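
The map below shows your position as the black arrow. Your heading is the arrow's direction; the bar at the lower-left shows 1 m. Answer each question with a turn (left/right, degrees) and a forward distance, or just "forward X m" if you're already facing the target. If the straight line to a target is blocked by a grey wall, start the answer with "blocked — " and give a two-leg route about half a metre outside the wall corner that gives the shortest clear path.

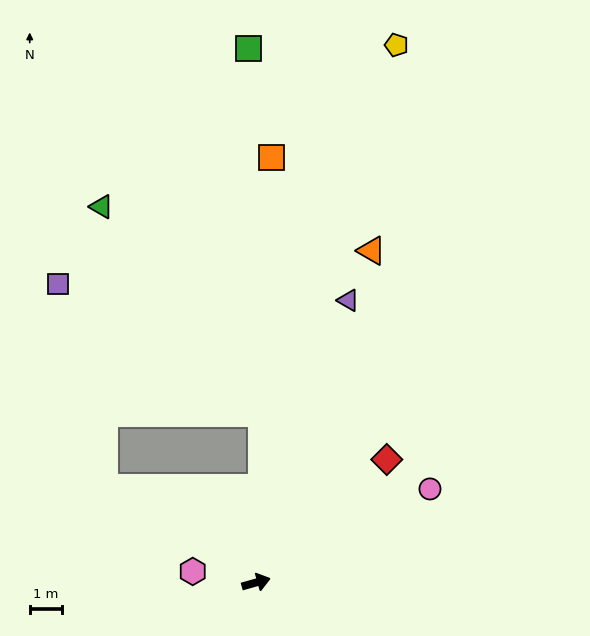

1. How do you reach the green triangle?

blocked — turn left 132°, forward 5.6 m, then turn right 57°, forward 8.8 m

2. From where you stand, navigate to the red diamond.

turn left 27°, forward 5.6 m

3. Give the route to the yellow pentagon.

turn left 60°, forward 17.3 m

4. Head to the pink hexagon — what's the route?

turn left 154°, forward 2.0 m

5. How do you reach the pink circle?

turn left 13°, forward 6.2 m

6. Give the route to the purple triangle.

turn left 56°, forward 9.3 m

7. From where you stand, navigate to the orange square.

turn left 72°, forward 13.2 m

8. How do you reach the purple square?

blocked — turn left 132°, forward 5.6 m, then turn right 45°, forward 6.5 m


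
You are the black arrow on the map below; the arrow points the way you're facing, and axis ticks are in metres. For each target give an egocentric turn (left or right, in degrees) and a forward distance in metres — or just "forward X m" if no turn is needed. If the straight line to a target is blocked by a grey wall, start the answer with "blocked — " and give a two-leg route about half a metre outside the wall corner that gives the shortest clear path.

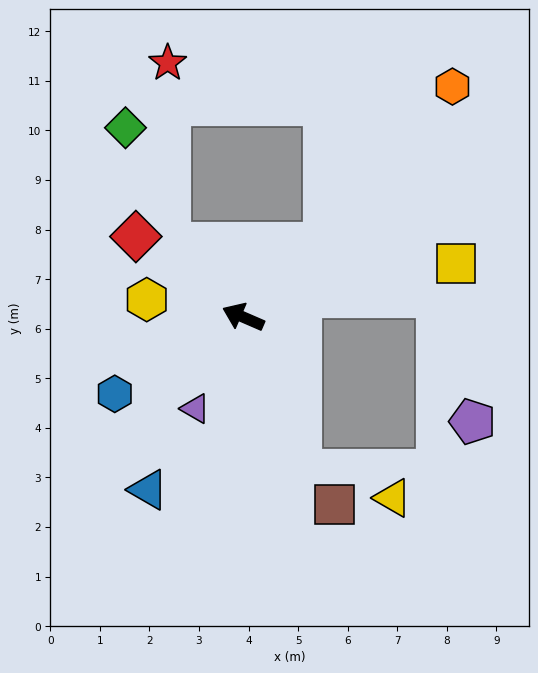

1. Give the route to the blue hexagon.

turn left 54°, forward 3.0 m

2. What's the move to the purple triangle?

turn left 86°, forward 2.1 m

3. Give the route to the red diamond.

turn right 13°, forward 2.7 m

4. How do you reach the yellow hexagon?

turn left 13°, forward 2.0 m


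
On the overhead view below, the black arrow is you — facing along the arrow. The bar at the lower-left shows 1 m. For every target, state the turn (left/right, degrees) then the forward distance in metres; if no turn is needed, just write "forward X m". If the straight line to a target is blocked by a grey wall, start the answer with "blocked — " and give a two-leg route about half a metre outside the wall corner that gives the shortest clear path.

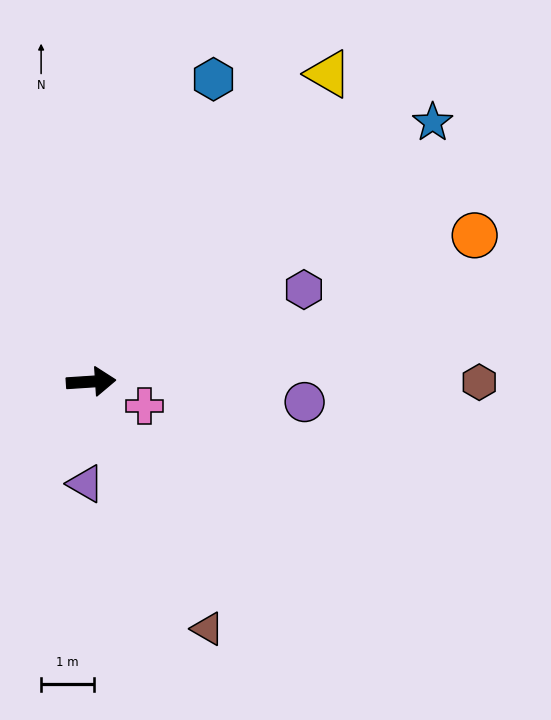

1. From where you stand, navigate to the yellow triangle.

turn left 49°, forward 7.3 m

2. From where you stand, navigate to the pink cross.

turn right 28°, forward 1.1 m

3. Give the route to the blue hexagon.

turn left 64°, forward 6.1 m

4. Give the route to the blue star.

turn left 33°, forward 8.1 m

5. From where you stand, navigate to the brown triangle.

turn right 68°, forward 5.1 m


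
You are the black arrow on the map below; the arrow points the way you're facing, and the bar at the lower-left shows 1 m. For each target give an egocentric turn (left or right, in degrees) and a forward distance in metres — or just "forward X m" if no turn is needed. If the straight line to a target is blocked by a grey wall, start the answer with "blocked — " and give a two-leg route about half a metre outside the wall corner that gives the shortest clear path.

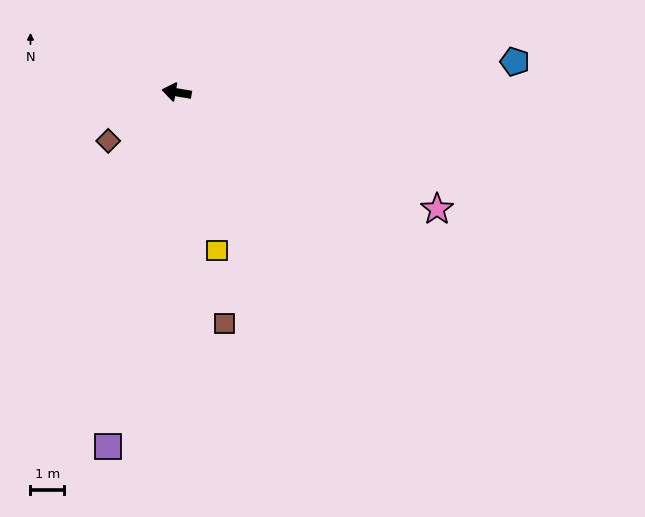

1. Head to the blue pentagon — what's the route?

turn right 165°, forward 10.2 m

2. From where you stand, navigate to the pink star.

turn left 165°, forward 8.5 m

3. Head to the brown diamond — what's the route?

turn left 45°, forward 2.5 m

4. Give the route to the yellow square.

turn left 114°, forward 4.9 m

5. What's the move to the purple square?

turn left 89°, forward 10.8 m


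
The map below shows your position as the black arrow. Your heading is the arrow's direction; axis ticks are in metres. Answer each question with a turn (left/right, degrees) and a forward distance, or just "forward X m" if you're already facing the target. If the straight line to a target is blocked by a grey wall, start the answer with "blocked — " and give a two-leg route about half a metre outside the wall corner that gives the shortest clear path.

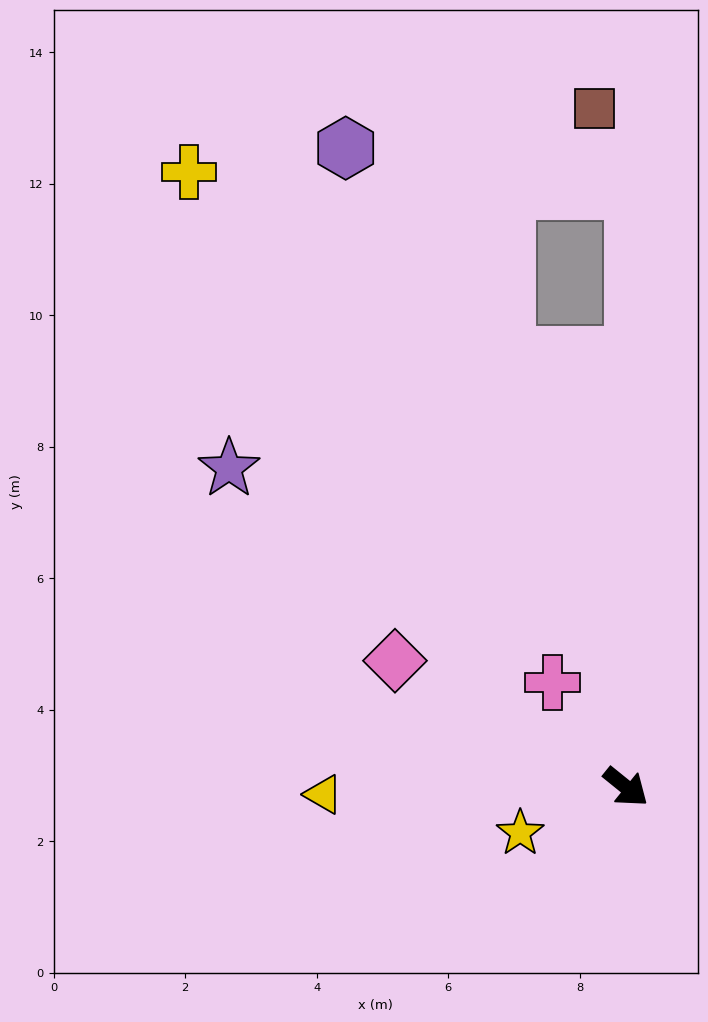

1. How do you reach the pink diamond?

turn right 170°, forward 4.0 m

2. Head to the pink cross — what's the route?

turn left 164°, forward 1.9 m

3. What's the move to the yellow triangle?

turn right 140°, forward 4.6 m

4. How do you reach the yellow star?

turn right 118°, forward 1.8 m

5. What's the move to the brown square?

blocked — turn left 128°, forward 9.1 m, then turn left 26°, forward 1.4 m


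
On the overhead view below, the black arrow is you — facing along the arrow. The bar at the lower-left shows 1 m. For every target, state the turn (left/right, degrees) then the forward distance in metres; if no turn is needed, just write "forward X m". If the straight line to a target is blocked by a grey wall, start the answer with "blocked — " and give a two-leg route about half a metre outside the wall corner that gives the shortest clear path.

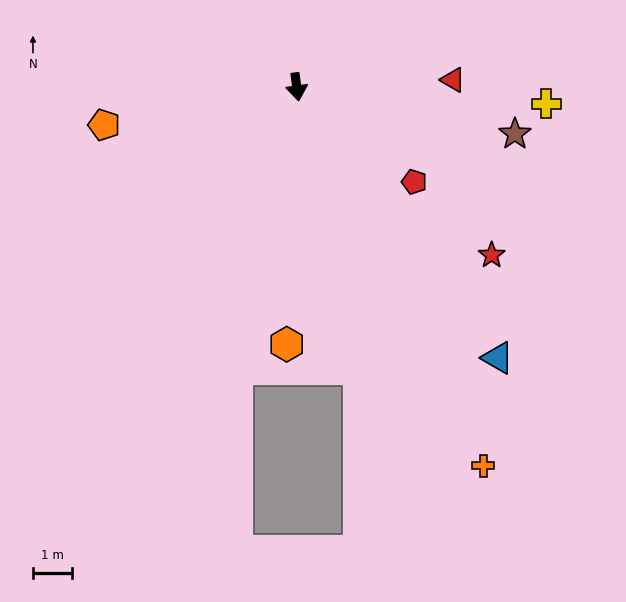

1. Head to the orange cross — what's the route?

turn left 19°, forward 10.8 m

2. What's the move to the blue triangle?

turn left 29°, forward 8.6 m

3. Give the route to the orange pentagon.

turn right 87°, forward 5.0 m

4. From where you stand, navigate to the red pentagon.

turn left 43°, forward 3.9 m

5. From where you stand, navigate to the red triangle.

turn left 85°, forward 4.0 m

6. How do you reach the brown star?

turn left 70°, forward 5.7 m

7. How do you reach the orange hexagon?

turn right 10°, forward 6.6 m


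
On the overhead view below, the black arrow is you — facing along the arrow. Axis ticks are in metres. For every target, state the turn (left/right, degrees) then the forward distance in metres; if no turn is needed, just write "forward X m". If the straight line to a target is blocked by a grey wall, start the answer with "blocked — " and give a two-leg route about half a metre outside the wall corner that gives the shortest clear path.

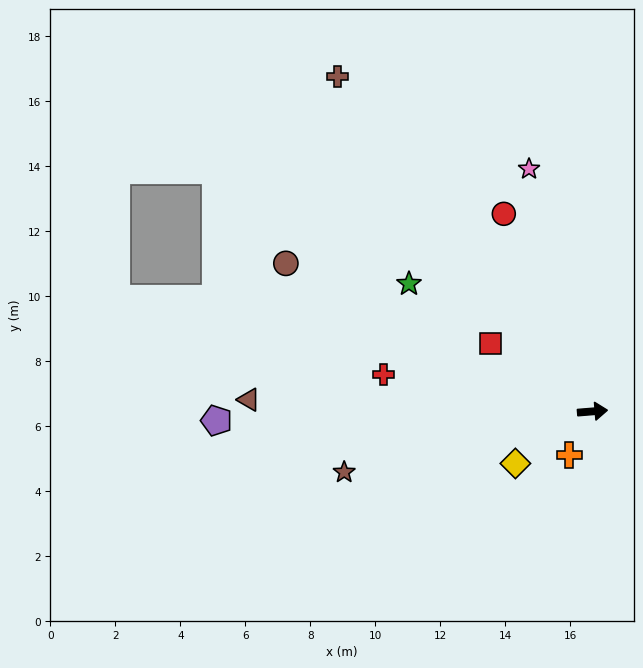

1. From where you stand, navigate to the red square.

turn left 142°, forward 3.8 m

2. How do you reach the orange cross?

turn right 123°, forward 1.5 m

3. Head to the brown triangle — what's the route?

turn left 173°, forward 10.6 m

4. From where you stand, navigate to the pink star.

turn left 100°, forward 7.7 m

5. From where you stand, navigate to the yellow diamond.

turn right 151°, forward 2.9 m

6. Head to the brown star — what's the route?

turn right 171°, forward 7.9 m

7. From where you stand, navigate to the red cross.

turn left 165°, forward 6.5 m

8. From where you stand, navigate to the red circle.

turn left 110°, forward 6.7 m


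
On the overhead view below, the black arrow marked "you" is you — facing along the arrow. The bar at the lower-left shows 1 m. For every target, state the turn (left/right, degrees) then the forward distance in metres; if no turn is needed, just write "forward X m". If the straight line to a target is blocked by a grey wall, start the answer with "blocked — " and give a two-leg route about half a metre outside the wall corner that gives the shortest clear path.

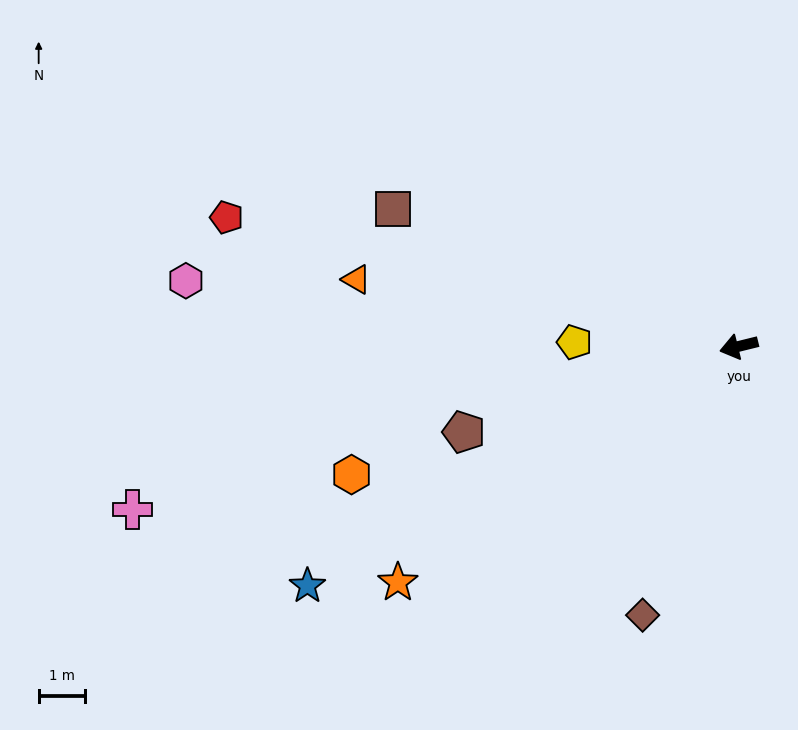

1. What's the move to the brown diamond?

turn left 56°, forward 6.2 m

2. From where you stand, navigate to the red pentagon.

turn right 28°, forward 11.4 m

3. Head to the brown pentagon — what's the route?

turn left 3°, forward 6.2 m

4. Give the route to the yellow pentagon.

turn right 15°, forward 3.5 m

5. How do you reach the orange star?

turn left 21°, forward 8.9 m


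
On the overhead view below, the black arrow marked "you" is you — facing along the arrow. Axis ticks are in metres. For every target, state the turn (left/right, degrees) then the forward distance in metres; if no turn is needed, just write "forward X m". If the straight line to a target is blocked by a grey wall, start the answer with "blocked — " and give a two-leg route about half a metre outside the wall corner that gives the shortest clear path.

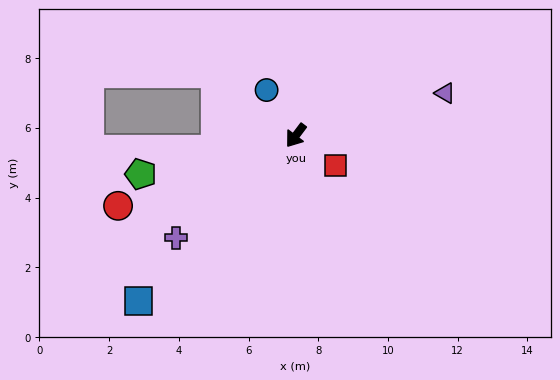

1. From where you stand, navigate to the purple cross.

turn right 13°, forward 4.5 m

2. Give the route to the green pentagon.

turn right 39°, forward 4.6 m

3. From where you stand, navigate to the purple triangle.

turn left 143°, forward 4.5 m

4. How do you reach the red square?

turn left 90°, forward 1.4 m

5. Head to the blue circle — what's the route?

turn right 110°, forward 1.6 m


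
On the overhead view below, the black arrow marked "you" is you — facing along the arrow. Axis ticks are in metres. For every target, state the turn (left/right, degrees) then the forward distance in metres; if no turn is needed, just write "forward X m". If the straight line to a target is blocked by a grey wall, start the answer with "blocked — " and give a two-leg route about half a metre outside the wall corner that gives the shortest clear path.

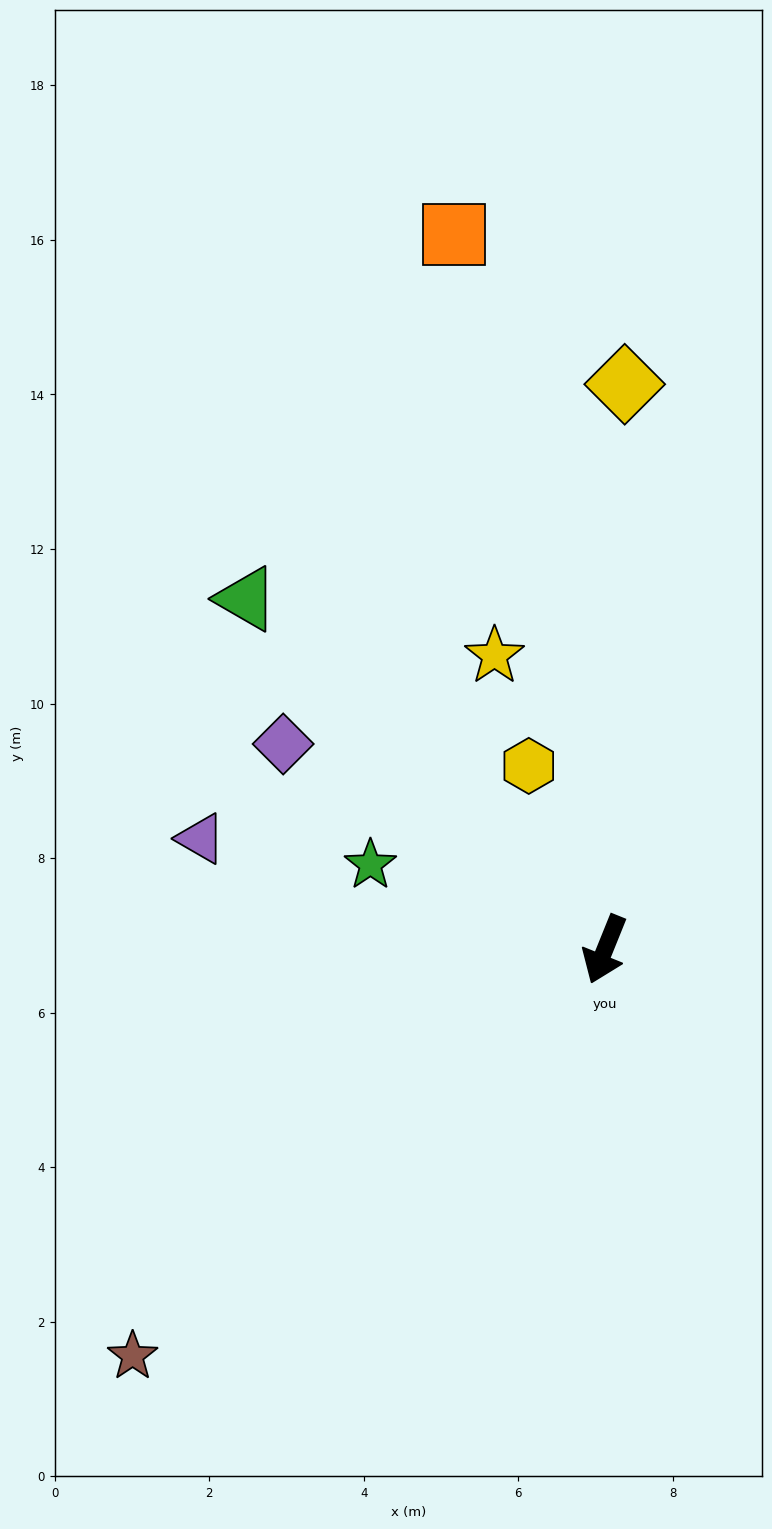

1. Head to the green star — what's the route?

turn right 88°, forward 3.2 m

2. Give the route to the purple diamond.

turn right 101°, forward 4.9 m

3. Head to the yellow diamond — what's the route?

turn right 160°, forward 7.3 m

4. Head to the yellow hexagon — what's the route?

turn right 135°, forward 2.6 m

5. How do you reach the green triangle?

turn right 112°, forward 6.5 m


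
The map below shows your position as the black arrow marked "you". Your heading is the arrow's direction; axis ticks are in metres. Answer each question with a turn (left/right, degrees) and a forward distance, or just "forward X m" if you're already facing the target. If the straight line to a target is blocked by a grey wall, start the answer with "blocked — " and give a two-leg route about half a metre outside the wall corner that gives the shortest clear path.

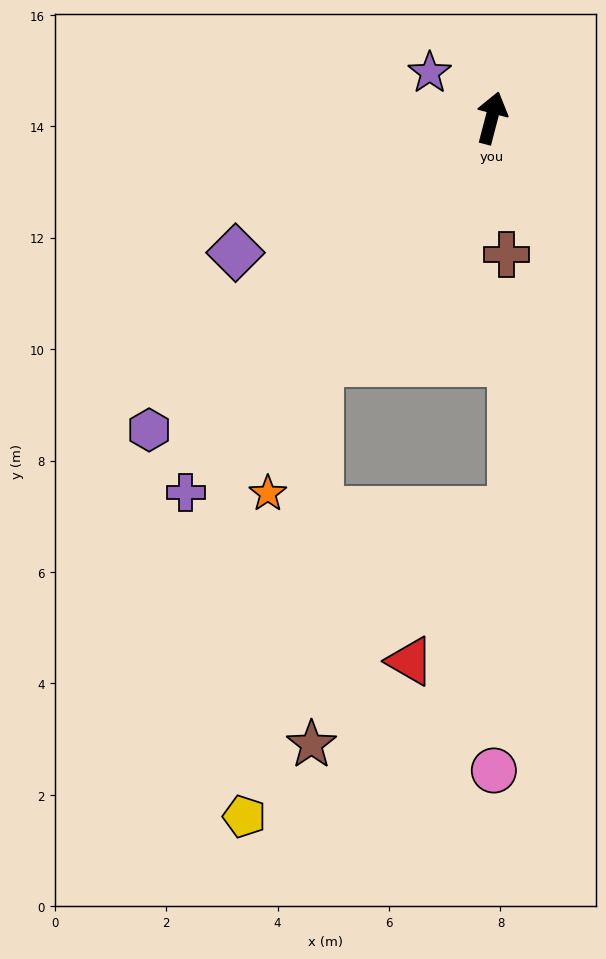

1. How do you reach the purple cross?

turn left 155°, forward 8.7 m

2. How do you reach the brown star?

blocked — turn left 160°, forward 5.4 m, then turn left 33°, forward 6.8 m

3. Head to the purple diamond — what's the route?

turn left 132°, forward 5.2 m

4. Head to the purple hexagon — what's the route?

turn left 147°, forward 8.3 m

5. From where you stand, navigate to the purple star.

turn left 68°, forward 1.4 m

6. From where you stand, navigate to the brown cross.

turn right 159°, forward 2.5 m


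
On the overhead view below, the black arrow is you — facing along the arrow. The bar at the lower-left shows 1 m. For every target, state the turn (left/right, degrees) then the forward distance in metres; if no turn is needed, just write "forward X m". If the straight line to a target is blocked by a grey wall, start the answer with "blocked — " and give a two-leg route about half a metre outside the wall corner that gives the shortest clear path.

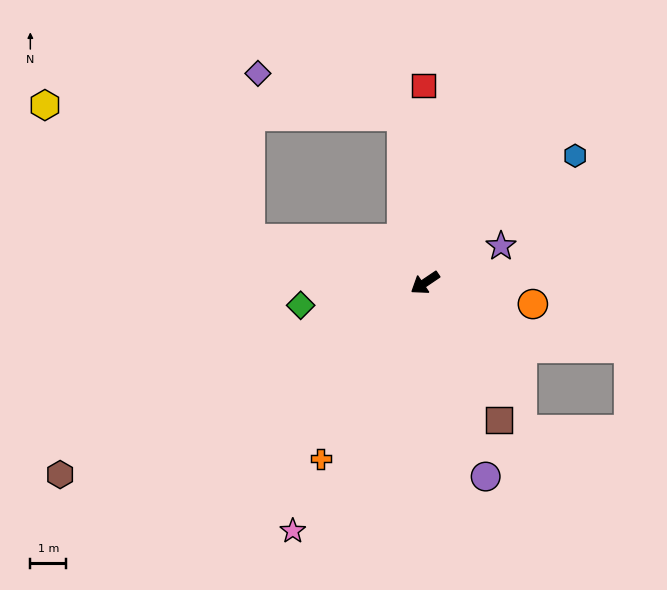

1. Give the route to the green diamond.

turn right 24°, forward 3.5 m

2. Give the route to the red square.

turn right 124°, forward 5.5 m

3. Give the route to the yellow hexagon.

blocked — turn right 48°, forward 5.1 m, then turn right 19°, forward 6.8 m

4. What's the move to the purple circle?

turn left 73°, forward 5.7 m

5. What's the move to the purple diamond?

blocked — turn right 116°, forward 4.7 m, then turn left 66°, forward 4.2 m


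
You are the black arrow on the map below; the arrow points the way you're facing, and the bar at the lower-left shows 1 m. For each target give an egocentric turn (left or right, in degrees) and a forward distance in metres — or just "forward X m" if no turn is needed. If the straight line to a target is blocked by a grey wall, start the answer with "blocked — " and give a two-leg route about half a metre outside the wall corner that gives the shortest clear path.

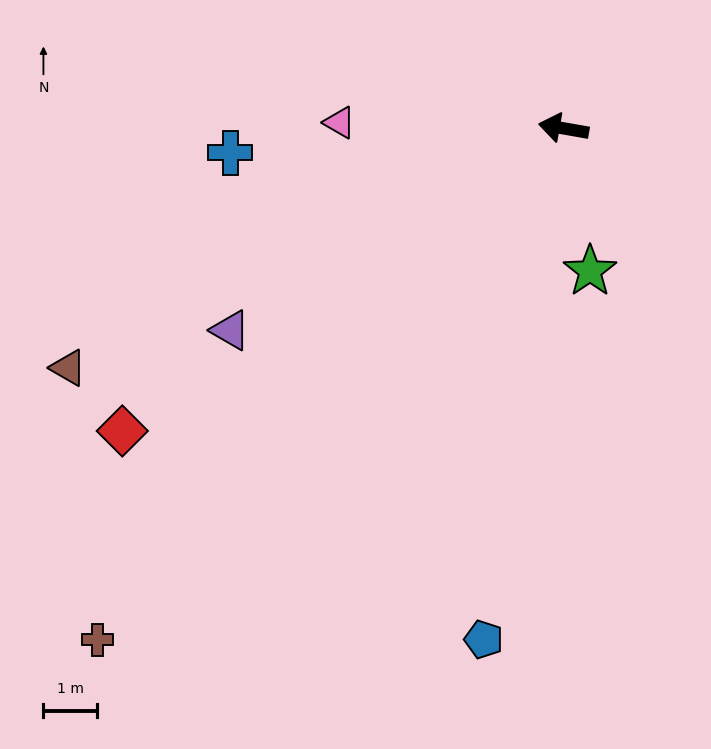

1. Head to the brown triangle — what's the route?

turn left 36°, forward 10.2 m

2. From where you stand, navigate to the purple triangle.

turn left 41°, forward 7.3 m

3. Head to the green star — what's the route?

turn left 110°, forward 2.7 m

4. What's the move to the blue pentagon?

turn left 91°, forward 9.6 m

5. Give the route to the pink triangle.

turn left 8°, forward 4.2 m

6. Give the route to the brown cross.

turn left 58°, forward 12.9 m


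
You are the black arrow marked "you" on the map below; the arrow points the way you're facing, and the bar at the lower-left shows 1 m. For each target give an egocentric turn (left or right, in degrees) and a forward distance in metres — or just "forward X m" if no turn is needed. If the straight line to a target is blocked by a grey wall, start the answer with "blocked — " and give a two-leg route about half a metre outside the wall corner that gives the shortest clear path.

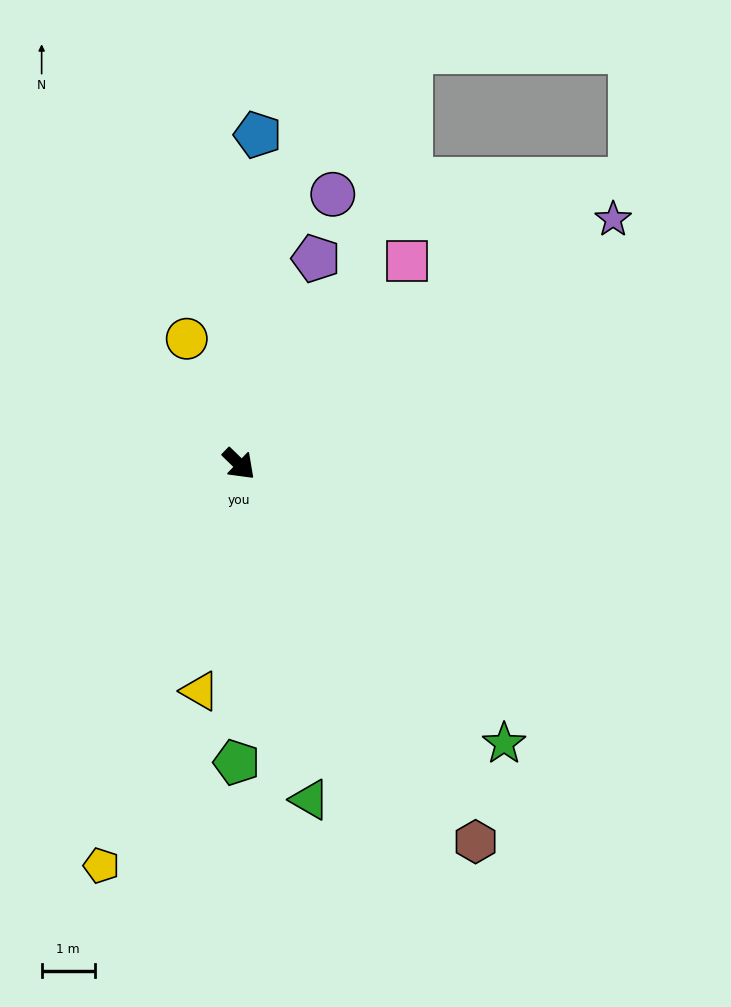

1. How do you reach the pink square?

turn left 94°, forward 5.0 m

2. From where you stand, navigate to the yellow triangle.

turn right 56°, forward 4.3 m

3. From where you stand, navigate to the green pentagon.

turn right 46°, forward 5.6 m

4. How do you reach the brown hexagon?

turn right 14°, forward 8.4 m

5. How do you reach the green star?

turn right 2°, forward 7.3 m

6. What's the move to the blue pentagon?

turn left 131°, forward 6.2 m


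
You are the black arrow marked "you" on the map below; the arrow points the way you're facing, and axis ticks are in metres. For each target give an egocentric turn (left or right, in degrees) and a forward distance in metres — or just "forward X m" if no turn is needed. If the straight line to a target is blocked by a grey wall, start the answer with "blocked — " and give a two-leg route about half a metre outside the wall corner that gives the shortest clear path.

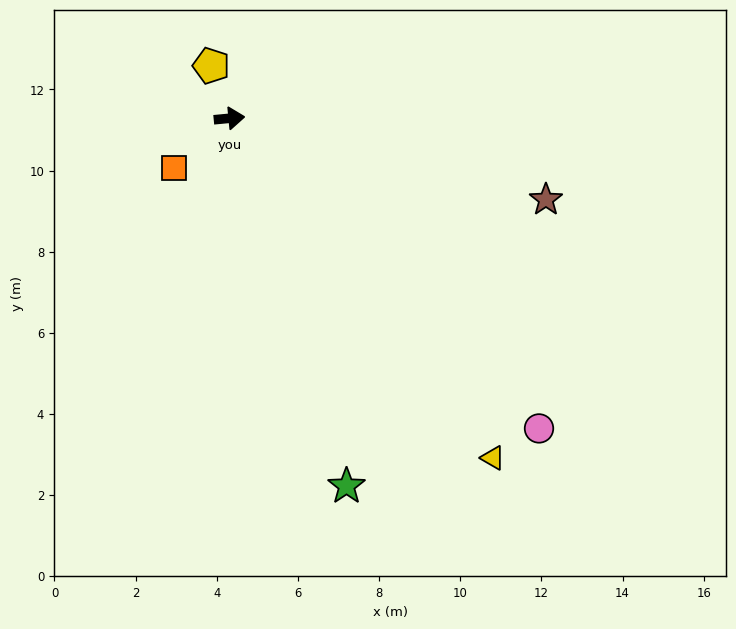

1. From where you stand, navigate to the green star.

turn right 78°, forward 9.5 m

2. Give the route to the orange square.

turn right 144°, forward 1.8 m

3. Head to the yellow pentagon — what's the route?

turn left 104°, forward 1.4 m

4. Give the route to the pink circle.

turn right 50°, forward 10.8 m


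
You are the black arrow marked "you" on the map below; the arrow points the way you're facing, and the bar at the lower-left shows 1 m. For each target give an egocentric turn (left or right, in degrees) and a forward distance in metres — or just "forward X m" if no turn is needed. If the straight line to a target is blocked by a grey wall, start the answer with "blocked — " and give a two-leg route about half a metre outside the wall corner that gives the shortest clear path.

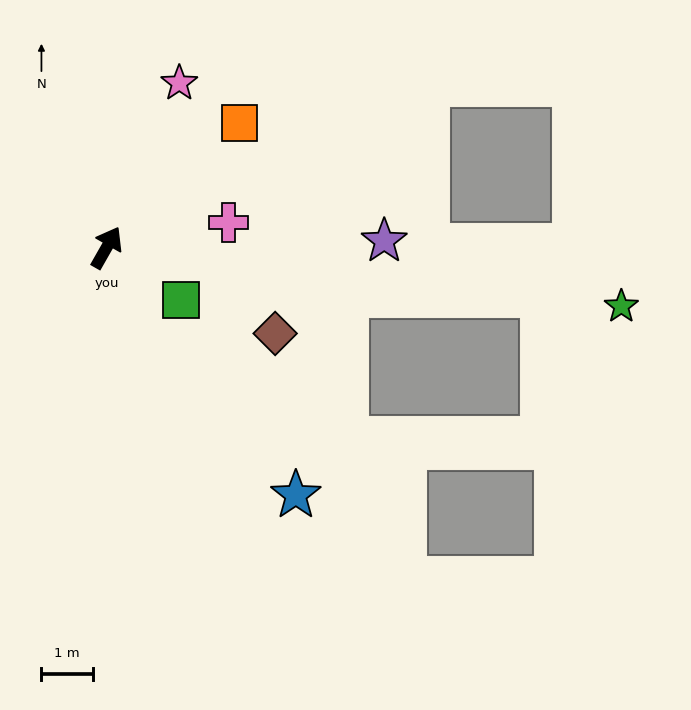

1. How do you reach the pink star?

turn left 6°, forward 3.5 m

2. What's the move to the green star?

turn right 67°, forward 10.1 m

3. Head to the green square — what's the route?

turn right 96°, forward 1.8 m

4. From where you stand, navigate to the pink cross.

turn right 49°, forward 2.4 m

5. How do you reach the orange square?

turn right 17°, forward 3.5 m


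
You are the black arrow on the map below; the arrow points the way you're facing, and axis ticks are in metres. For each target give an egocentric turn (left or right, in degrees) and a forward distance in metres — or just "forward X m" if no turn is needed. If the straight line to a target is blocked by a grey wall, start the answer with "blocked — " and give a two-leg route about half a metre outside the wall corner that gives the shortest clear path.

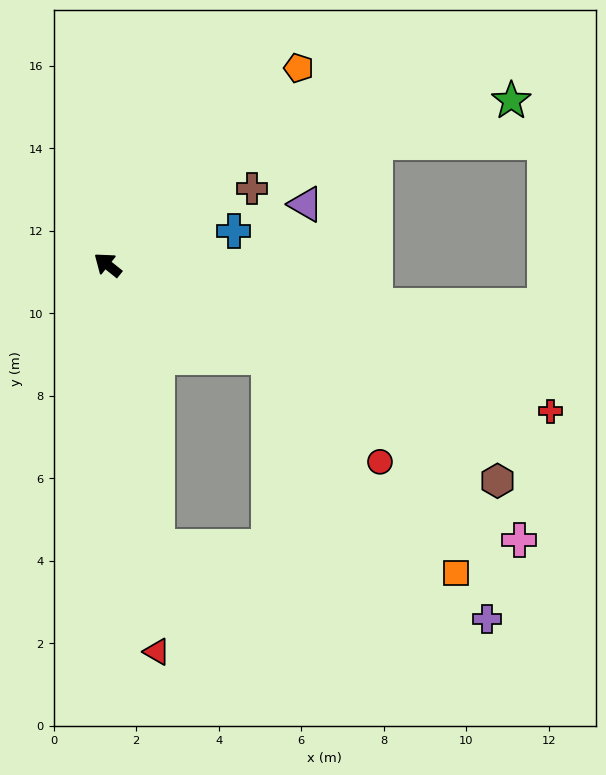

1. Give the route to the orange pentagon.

turn right 95°, forward 6.6 m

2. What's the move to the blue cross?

turn right 126°, forward 3.2 m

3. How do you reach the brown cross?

turn right 113°, forward 4.0 m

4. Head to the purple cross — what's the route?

blocked — turn left 139°, forward 6.9 m, then turn left 67°, forward 8.2 m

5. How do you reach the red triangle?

turn left 136°, forward 9.5 m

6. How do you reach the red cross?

turn right 160°, forward 11.3 m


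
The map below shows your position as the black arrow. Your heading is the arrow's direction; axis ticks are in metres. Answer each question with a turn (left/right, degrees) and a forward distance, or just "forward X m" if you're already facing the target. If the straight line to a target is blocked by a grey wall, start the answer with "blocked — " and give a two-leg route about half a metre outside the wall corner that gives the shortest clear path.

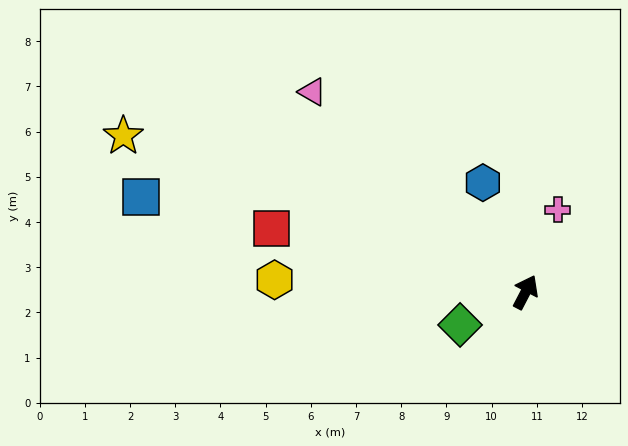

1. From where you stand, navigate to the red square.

turn left 103°, forward 5.8 m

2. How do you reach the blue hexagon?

turn left 49°, forward 2.6 m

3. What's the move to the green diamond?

turn left 144°, forward 1.6 m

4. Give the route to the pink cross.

turn left 6°, forward 2.0 m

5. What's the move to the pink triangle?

turn left 74°, forward 6.5 m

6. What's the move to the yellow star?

turn left 96°, forward 9.5 m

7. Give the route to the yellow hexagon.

turn left 115°, forward 5.6 m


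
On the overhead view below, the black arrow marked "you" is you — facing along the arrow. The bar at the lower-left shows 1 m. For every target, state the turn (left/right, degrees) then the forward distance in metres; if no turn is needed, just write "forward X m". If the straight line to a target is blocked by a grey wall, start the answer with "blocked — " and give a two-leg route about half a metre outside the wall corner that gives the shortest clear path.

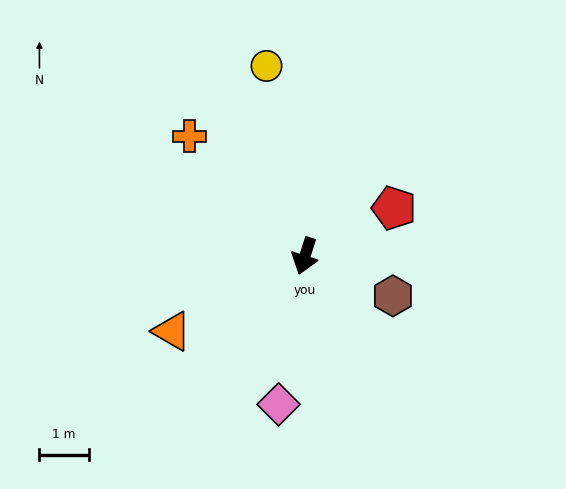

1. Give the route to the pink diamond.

turn left 8°, forward 3.0 m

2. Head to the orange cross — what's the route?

turn right 118°, forward 3.4 m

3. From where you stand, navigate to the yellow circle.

turn right 151°, forward 3.9 m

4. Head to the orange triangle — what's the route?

turn right 43°, forward 3.1 m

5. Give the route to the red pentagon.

turn left 136°, forward 2.0 m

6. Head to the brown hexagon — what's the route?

turn left 83°, forward 2.0 m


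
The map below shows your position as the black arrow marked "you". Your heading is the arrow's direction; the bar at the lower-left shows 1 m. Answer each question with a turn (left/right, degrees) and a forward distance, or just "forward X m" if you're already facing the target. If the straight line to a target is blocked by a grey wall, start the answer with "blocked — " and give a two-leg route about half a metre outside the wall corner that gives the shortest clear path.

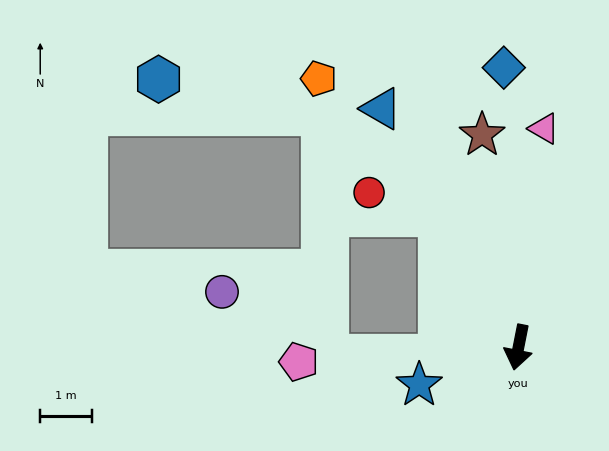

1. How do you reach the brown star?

turn right 159°, forward 4.1 m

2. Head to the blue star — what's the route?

turn right 58°, forward 2.0 m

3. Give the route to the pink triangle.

turn right 175°, forward 4.2 m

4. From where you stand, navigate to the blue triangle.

turn right 139°, forward 5.3 m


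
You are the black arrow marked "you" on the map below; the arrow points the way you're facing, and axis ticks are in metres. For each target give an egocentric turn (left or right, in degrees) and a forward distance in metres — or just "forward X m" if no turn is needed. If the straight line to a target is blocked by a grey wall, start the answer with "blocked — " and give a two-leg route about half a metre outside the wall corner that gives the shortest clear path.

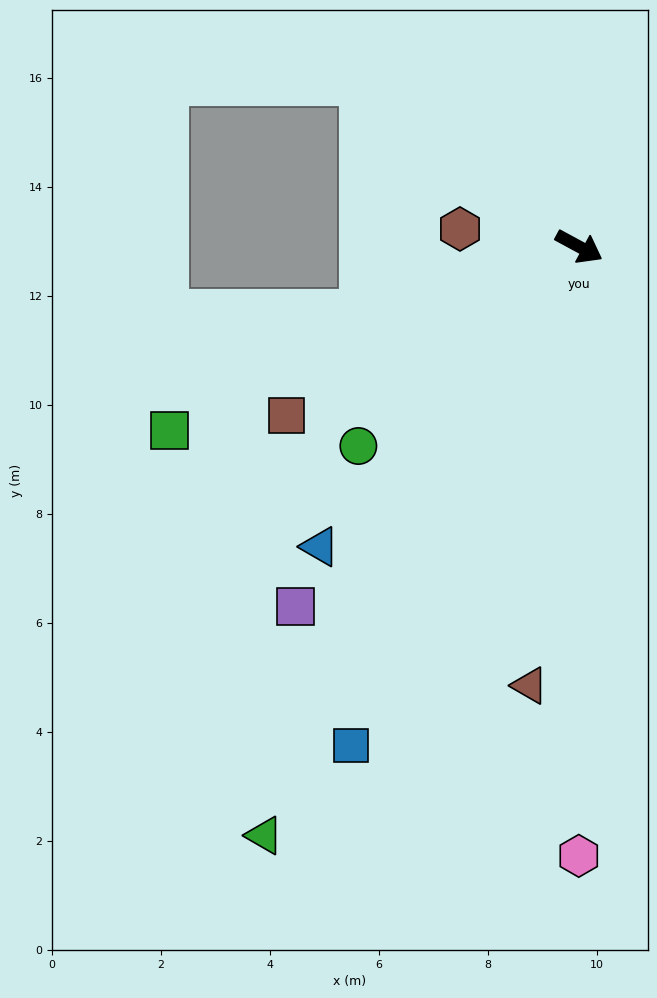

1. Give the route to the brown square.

turn right 122°, forward 6.2 m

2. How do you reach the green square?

turn right 127°, forward 8.2 m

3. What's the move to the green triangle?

turn right 90°, forward 12.2 m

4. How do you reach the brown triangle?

turn right 68°, forward 8.1 m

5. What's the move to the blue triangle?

turn right 102°, forward 7.3 m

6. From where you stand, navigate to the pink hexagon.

turn right 62°, forward 11.2 m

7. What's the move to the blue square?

turn right 86°, forward 10.1 m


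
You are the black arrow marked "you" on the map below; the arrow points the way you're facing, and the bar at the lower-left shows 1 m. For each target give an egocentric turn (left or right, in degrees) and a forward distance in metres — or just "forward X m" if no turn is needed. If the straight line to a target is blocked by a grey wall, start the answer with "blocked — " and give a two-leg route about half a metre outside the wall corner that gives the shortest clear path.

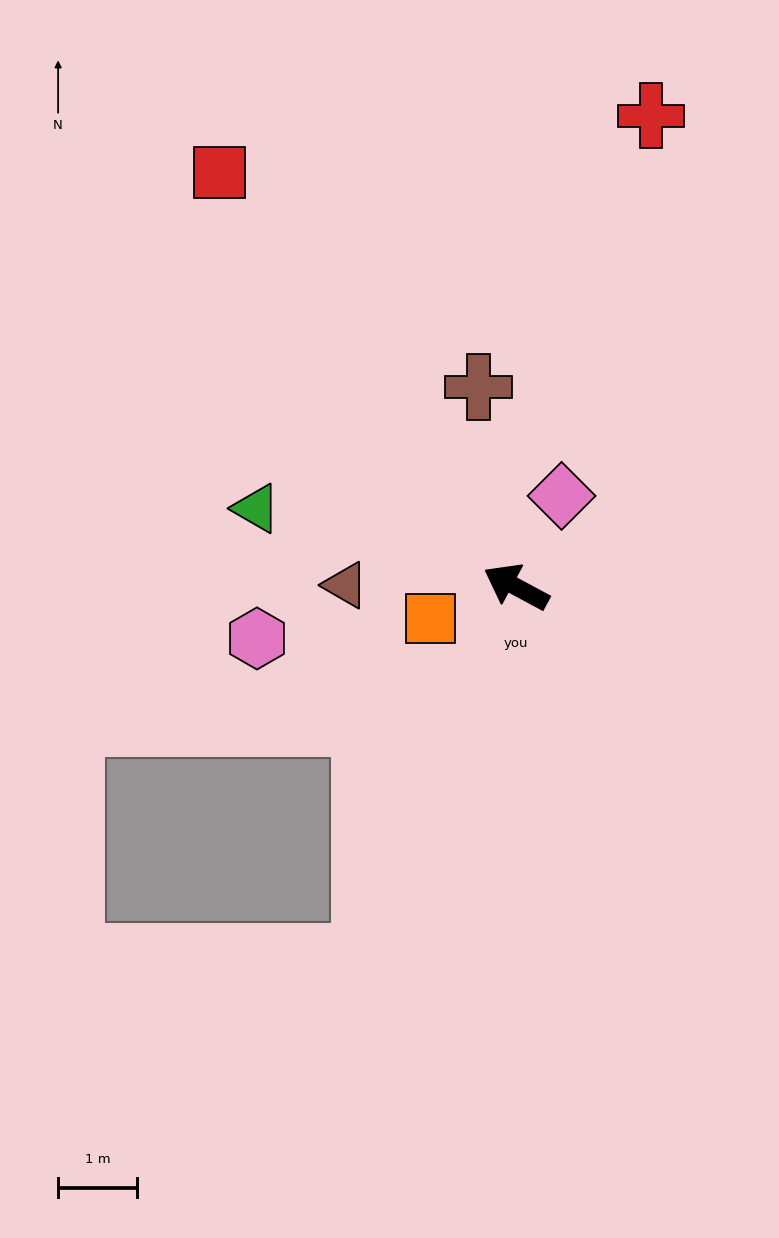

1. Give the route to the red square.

turn right 26°, forward 6.4 m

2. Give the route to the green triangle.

turn left 11°, forward 3.4 m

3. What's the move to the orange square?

turn left 49°, forward 1.2 m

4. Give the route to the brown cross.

turn right 51°, forward 2.6 m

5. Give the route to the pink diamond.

turn right 88°, forward 1.3 m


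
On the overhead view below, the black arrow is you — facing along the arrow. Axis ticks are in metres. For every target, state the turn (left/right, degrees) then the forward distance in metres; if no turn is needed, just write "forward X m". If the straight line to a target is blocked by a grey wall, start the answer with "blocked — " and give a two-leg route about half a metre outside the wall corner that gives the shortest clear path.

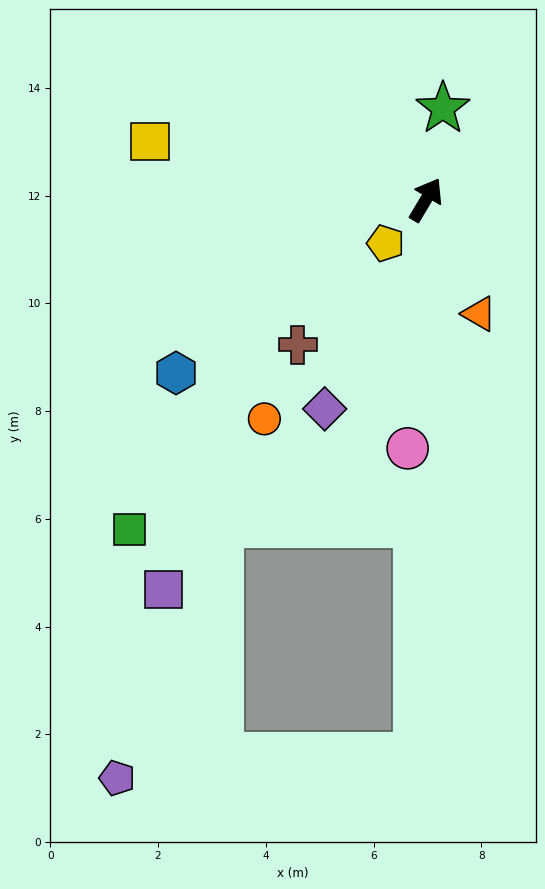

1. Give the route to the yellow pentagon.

turn left 168°, forward 1.1 m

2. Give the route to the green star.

turn left 20°, forward 1.7 m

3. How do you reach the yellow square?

turn left 109°, forward 5.2 m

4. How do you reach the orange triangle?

turn right 124°, forward 2.3 m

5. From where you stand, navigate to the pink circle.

turn right 153°, forward 4.6 m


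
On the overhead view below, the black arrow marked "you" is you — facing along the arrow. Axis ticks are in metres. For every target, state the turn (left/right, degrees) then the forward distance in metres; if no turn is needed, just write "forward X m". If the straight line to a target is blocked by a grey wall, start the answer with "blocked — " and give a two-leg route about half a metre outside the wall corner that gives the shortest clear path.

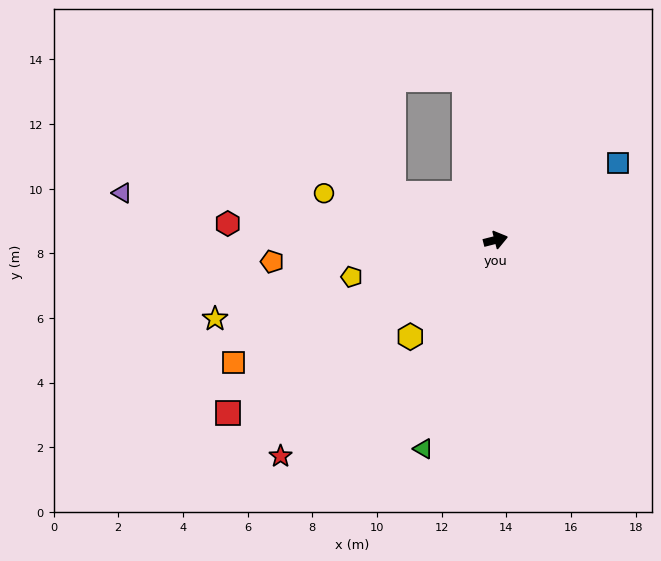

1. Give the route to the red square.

turn right 161°, forward 9.9 m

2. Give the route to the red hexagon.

turn left 162°, forward 8.3 m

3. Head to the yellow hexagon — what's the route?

turn right 146°, forward 4.0 m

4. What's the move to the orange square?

turn right 169°, forward 9.0 m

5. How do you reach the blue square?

turn left 18°, forward 4.5 m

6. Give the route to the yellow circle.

turn left 150°, forward 5.5 m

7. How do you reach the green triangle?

turn right 123°, forward 6.8 m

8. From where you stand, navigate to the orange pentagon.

turn left 171°, forward 6.9 m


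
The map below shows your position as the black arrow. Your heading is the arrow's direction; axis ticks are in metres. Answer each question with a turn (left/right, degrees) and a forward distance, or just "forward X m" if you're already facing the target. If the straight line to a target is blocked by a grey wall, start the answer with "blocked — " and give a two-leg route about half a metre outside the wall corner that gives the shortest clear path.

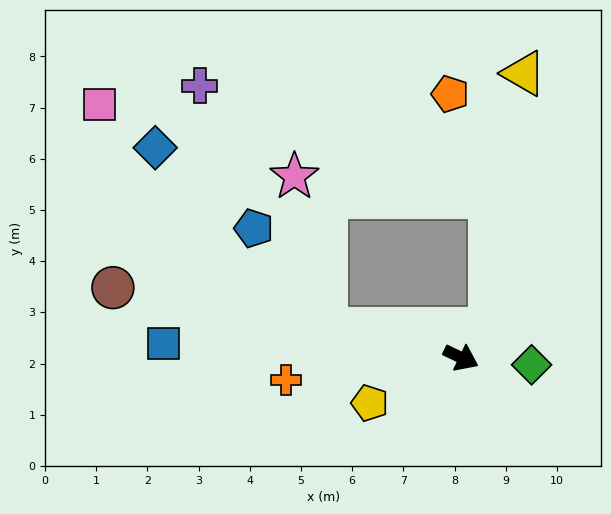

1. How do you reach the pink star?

blocked — turn right 166°, forward 2.7 m, then turn right 67°, forward 3.0 m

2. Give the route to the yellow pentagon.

turn right 128°, forward 2.0 m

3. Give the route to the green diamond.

turn left 20°, forward 1.4 m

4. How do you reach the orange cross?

turn right 147°, forward 3.4 m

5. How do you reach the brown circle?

turn right 166°, forward 6.9 m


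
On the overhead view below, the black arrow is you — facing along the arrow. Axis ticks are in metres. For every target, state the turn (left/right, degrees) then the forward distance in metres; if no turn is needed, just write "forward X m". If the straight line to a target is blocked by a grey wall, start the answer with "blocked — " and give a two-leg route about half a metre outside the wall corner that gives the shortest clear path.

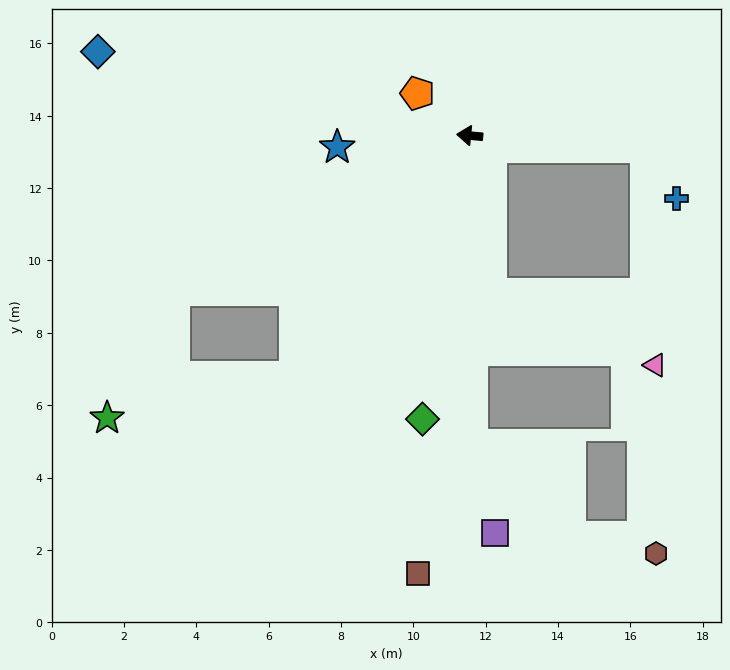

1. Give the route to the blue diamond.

turn right 7°, forward 10.5 m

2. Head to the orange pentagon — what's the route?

turn right 34°, forward 1.9 m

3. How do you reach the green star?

blocked — turn left 33°, forward 9.2 m, then turn left 35°, forward 4.0 m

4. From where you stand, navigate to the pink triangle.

blocked — turn left 103°, forward 4.4 m, then turn left 59°, forward 4.9 m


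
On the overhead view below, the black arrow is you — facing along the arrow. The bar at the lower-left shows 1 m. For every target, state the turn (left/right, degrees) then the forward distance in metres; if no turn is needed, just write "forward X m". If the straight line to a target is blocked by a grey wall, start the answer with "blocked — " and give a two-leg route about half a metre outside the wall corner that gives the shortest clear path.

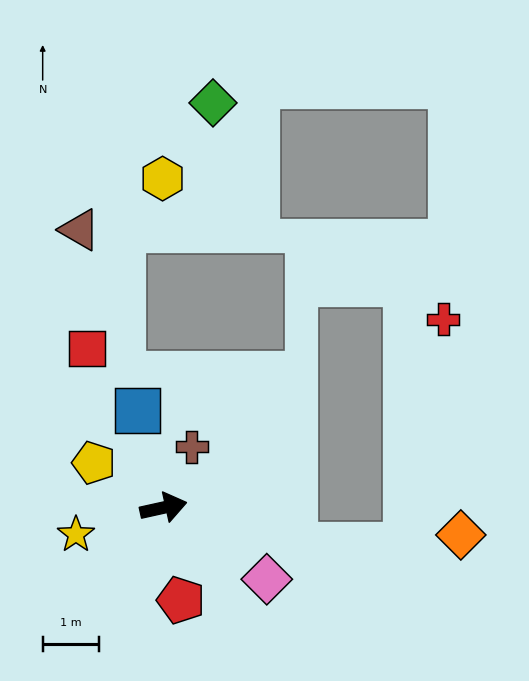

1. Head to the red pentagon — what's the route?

turn right 92°, forward 1.7 m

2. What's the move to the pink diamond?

turn right 47°, forward 2.2 m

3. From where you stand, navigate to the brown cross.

turn left 53°, forward 1.2 m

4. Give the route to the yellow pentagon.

turn left 135°, forward 1.5 m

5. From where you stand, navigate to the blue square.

turn left 92°, forward 1.8 m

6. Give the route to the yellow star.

turn right 175°, forward 1.6 m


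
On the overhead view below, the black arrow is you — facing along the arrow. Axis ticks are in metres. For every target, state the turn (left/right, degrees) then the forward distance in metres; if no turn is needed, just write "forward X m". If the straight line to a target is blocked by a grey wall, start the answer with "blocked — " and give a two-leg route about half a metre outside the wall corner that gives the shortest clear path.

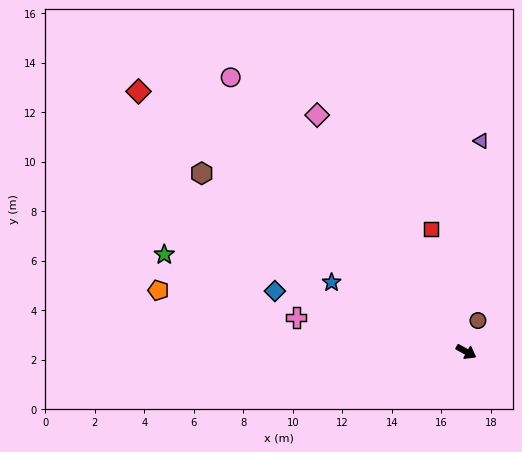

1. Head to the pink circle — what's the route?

turn left 160°, forward 14.6 m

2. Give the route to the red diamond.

turn left 171°, forward 16.9 m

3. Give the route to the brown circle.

turn left 98°, forward 1.3 m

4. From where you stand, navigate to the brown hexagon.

turn left 175°, forward 12.9 m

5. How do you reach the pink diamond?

turn left 151°, forward 11.3 m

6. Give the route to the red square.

turn left 135°, forward 5.2 m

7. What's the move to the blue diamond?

turn right 169°, forward 8.1 m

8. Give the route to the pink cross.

turn right 162°, forward 7.0 m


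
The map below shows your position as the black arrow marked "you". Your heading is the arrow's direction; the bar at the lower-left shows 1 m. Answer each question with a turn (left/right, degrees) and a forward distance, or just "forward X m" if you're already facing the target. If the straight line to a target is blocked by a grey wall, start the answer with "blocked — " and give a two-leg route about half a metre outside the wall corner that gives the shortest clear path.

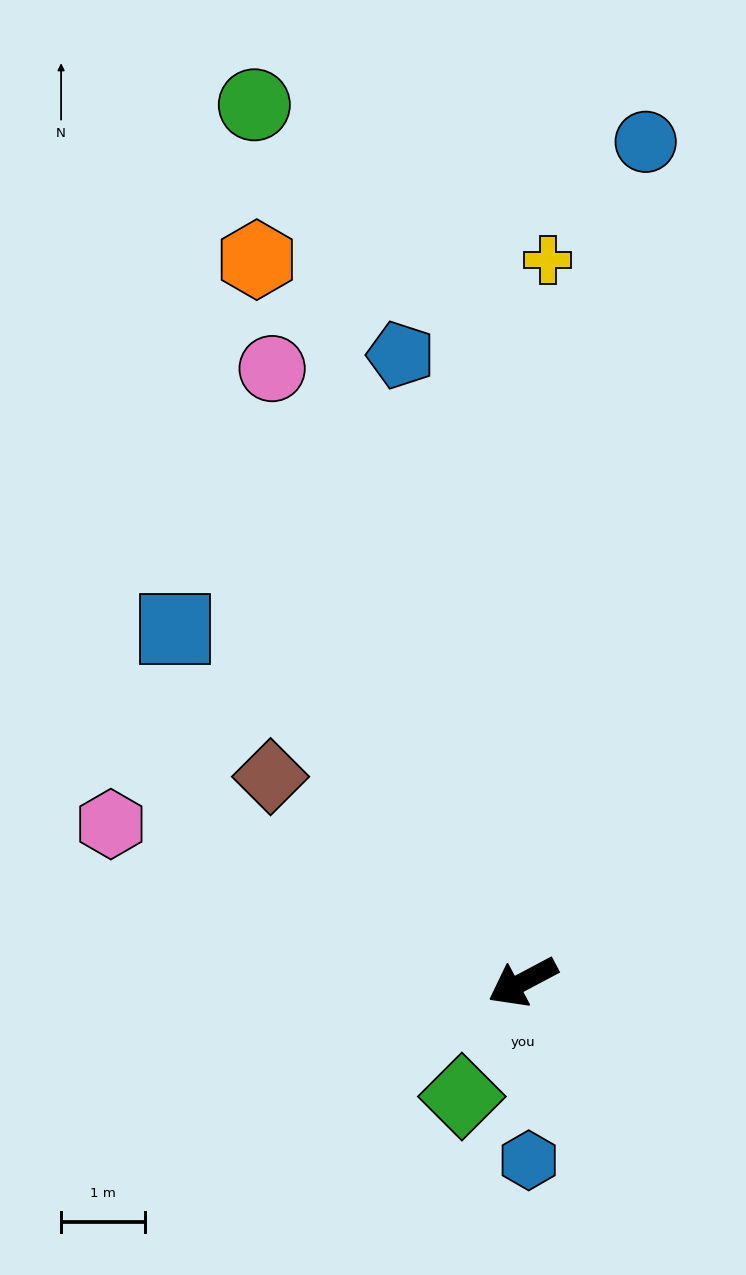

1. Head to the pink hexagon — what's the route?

turn right 49°, forward 5.3 m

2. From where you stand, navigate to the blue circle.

turn right 126°, forward 10.1 m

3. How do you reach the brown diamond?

turn right 67°, forward 3.9 m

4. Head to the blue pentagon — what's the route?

turn right 107°, forward 7.6 m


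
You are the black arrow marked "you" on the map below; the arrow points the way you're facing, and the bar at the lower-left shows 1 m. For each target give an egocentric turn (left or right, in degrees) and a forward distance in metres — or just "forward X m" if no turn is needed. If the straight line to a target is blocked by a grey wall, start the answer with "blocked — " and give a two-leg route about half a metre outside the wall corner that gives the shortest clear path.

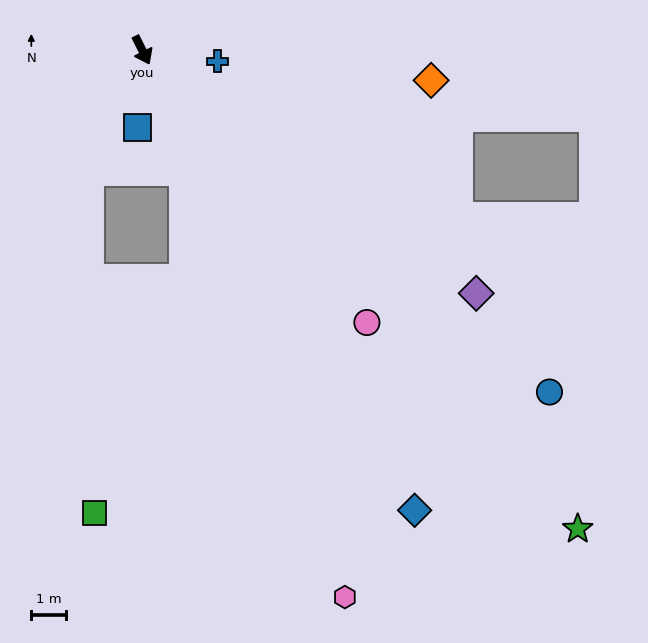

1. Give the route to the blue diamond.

turn left 4°, forward 15.5 m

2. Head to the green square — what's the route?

blocked — turn right 50°, forward 3.8 m, then turn left 24°, forward 9.9 m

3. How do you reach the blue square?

turn right 30°, forward 2.2 m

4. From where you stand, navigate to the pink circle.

turn left 13°, forward 10.2 m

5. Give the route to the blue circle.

turn left 23°, forward 15.4 m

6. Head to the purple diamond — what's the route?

turn left 27°, forward 12.0 m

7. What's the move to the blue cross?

turn left 55°, forward 2.2 m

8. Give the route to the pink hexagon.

turn right 6°, forward 16.9 m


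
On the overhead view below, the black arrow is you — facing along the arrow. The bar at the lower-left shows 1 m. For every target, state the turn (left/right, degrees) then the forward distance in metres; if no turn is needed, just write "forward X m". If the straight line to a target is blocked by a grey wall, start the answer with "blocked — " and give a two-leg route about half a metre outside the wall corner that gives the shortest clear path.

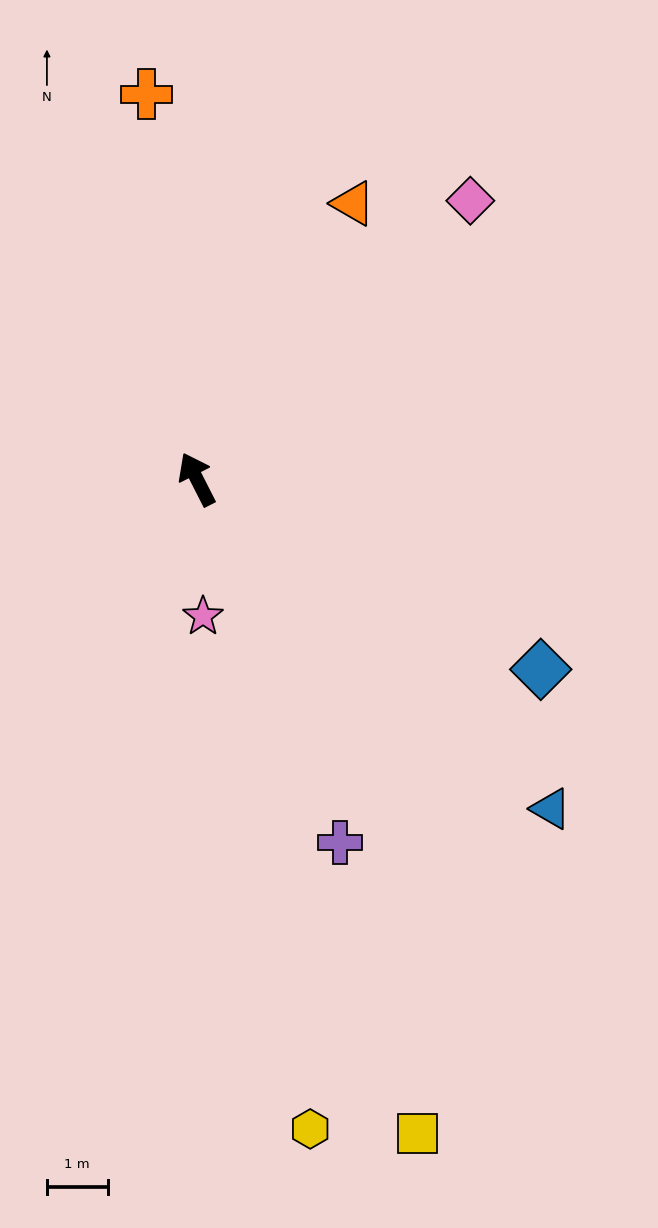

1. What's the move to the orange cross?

turn right 20°, forward 6.4 m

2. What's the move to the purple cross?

turn left 175°, forward 6.4 m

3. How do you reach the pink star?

turn left 156°, forward 2.3 m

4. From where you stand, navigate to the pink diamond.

turn right 71°, forward 6.4 m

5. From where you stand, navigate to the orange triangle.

turn right 56°, forward 5.2 m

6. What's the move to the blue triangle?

turn right 160°, forward 8.0 m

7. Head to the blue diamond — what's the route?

turn right 146°, forward 6.5 m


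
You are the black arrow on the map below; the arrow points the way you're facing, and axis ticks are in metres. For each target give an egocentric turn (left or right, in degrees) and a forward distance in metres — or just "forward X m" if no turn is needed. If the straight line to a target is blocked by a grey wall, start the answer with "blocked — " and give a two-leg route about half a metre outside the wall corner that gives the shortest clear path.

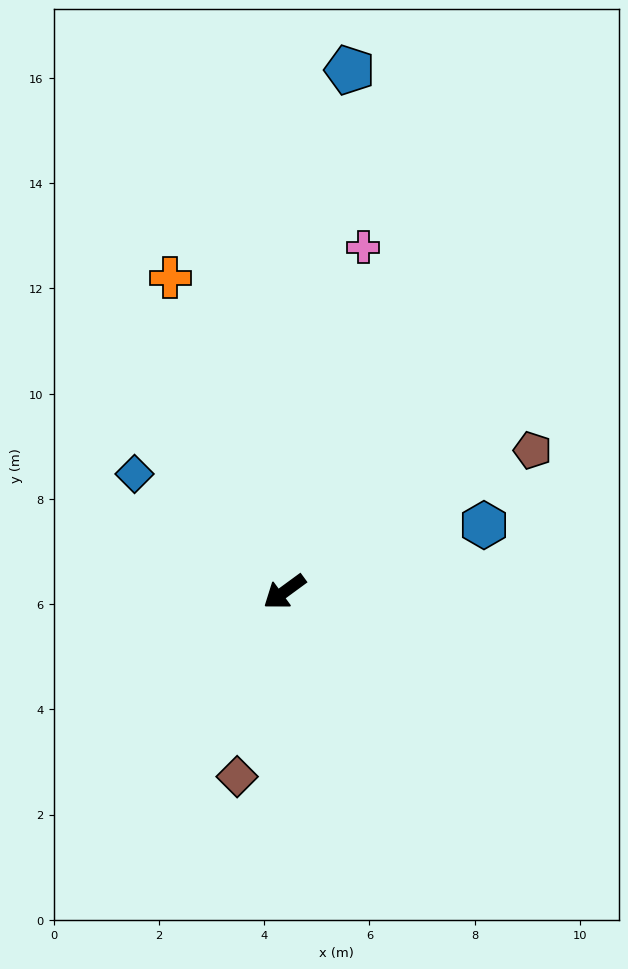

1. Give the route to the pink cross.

turn right 139°, forward 6.7 m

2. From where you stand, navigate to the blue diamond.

turn right 74°, forward 3.6 m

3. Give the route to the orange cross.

turn right 106°, forward 6.4 m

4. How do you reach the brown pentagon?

turn left 173°, forward 5.4 m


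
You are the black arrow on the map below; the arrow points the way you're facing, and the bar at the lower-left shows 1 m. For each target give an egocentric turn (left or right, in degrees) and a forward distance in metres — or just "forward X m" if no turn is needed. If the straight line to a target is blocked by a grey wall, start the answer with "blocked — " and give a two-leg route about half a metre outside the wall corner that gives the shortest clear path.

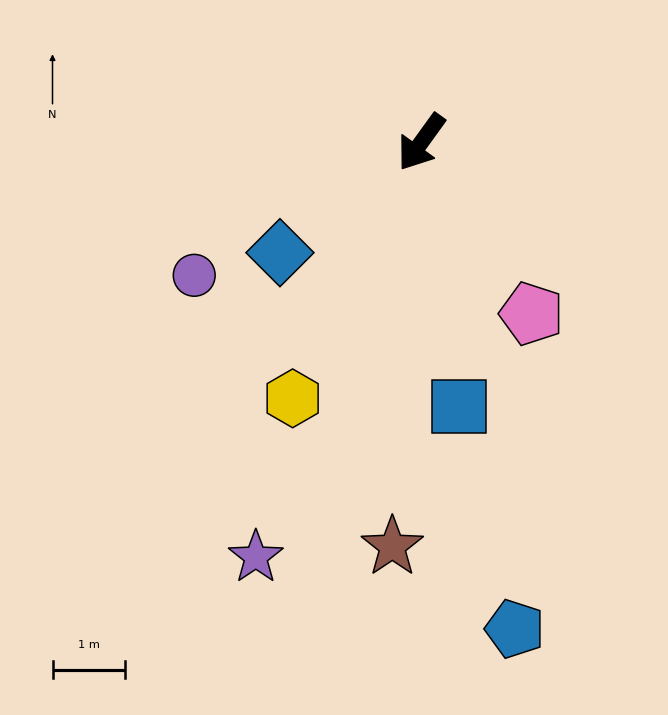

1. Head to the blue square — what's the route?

turn left 44°, forward 3.7 m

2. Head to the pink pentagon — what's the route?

turn left 69°, forward 2.8 m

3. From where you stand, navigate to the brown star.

turn left 32°, forward 5.6 m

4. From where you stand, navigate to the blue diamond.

turn right 16°, forward 2.5 m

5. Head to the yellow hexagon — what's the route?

turn left 9°, forward 4.0 m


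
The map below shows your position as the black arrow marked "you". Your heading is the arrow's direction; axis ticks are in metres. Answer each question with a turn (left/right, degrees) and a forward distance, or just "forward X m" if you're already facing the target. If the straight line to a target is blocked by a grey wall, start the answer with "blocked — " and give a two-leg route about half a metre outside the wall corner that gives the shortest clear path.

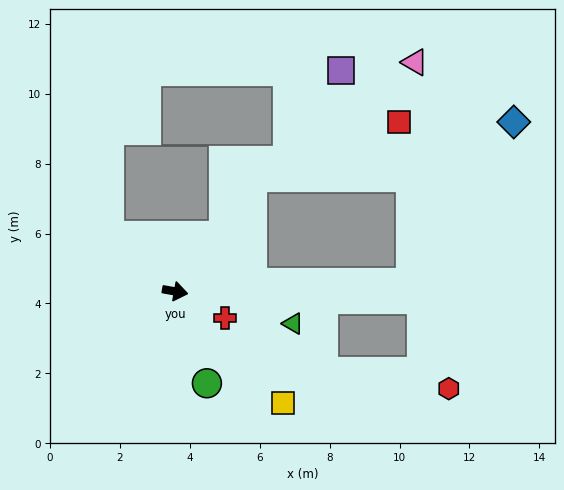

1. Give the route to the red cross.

turn right 18°, forward 1.6 m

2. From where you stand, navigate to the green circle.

turn right 61°, forward 2.8 m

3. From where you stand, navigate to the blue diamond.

blocked — turn left 12°, forward 6.8 m, then turn left 56°, forward 5.5 m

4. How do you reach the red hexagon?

blocked — turn left 8°, forward 7.0 m, then turn right 71°, forward 2.7 m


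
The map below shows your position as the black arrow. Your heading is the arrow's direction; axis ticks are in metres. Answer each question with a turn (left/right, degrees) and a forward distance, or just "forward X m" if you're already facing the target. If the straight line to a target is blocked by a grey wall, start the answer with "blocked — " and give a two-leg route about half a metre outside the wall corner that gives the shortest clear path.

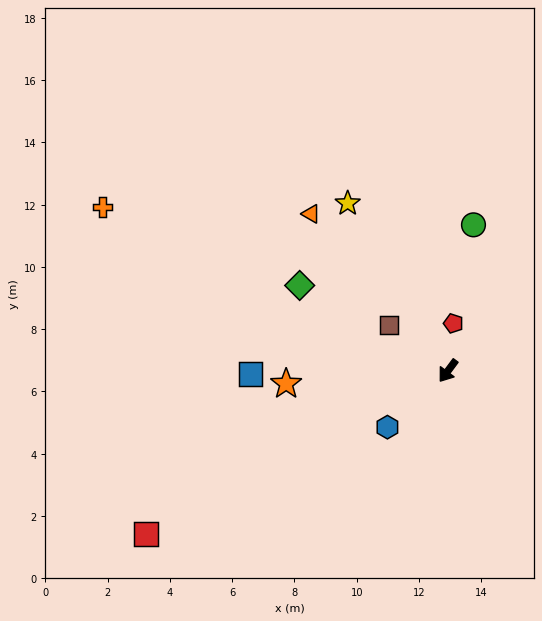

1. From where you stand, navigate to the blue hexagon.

turn right 10°, forward 2.7 m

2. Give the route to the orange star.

turn right 49°, forward 5.2 m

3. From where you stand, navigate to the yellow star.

turn right 112°, forward 6.3 m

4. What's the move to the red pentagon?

turn right 150°, forward 1.5 m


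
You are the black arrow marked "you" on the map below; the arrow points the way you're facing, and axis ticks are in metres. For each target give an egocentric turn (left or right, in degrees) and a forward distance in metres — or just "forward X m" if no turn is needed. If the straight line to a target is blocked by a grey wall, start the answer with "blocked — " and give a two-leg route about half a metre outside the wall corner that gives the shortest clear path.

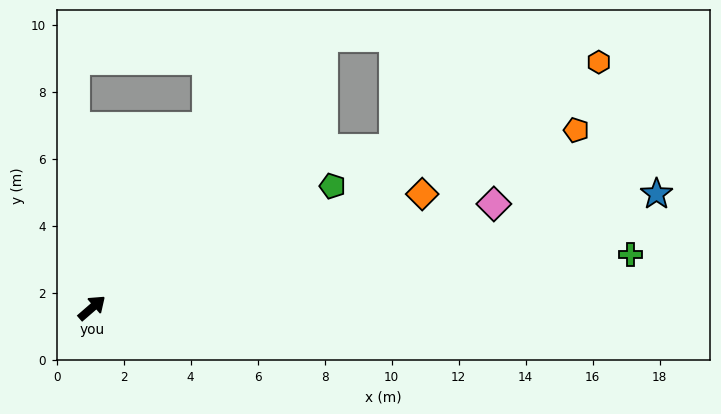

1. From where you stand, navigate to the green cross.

turn right 35°, forward 16.2 m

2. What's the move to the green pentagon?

turn right 14°, forward 8.0 m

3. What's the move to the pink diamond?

turn right 26°, forward 12.4 m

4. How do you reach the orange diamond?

turn right 22°, forward 10.4 m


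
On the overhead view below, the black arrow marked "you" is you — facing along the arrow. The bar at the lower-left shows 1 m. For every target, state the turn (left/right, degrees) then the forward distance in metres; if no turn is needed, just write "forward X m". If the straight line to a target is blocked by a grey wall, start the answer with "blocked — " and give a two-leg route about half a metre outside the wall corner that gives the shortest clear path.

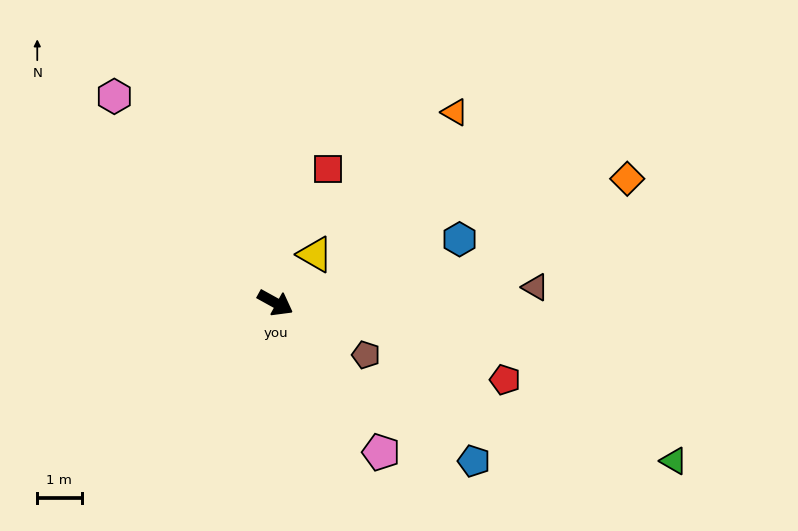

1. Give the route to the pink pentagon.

turn right 26°, forward 4.1 m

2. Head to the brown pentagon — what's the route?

forward 2.4 m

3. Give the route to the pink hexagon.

turn left 157°, forward 5.9 m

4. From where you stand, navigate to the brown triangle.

turn left 32°, forward 5.9 m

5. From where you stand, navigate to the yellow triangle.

turn left 80°, forward 1.4 m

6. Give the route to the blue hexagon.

turn left 48°, forward 4.4 m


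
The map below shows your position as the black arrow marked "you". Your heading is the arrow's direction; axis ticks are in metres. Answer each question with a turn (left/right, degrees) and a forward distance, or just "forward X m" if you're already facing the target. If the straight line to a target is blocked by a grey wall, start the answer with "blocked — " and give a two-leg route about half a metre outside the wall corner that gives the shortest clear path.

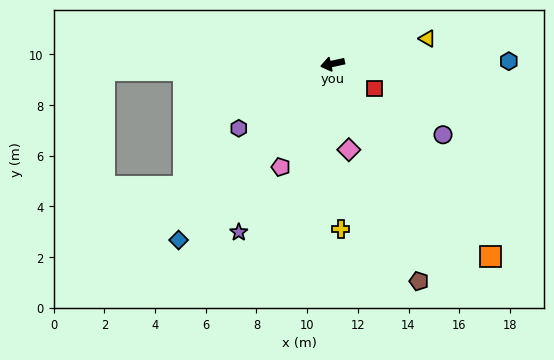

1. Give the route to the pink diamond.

turn left 88°, forward 3.5 m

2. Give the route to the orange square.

turn left 117°, forward 9.8 m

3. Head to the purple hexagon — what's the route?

turn left 22°, forward 4.5 m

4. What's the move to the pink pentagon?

turn left 51°, forward 4.6 m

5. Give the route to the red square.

turn left 138°, forward 1.9 m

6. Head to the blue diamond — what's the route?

turn left 37°, forward 9.2 m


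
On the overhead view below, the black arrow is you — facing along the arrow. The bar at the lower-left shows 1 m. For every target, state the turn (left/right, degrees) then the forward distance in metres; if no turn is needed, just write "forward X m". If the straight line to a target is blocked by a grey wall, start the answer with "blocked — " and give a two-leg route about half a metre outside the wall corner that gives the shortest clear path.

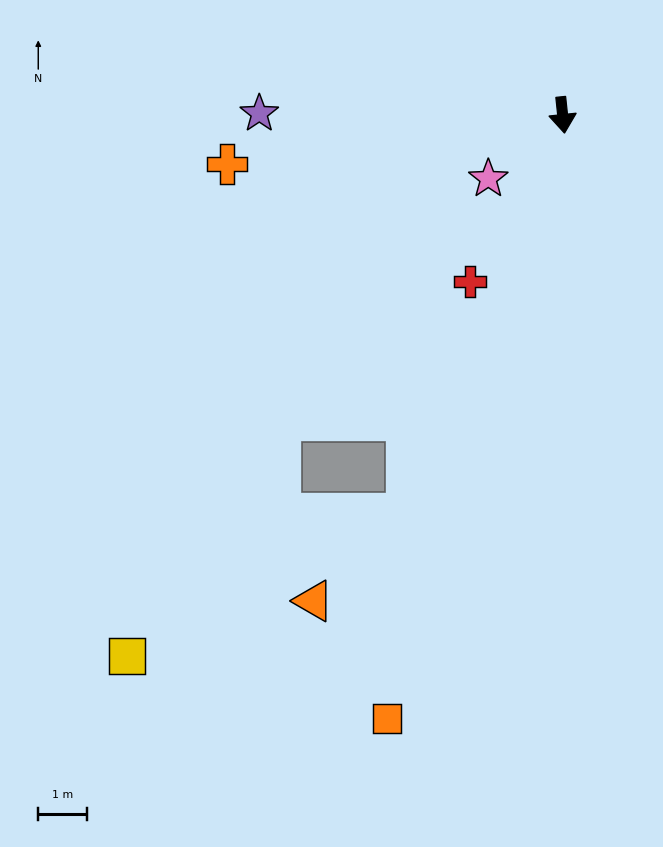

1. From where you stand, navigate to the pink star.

turn right 55°, forward 2.0 m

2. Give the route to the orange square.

turn right 22°, forward 12.8 m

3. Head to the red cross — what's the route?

turn right 35°, forward 3.9 m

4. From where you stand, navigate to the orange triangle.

blocked — turn right 27°, forward 8.7 m, then turn right 26°, forward 2.6 m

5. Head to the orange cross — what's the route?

turn right 88°, forward 6.9 m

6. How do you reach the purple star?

turn right 96°, forward 6.2 m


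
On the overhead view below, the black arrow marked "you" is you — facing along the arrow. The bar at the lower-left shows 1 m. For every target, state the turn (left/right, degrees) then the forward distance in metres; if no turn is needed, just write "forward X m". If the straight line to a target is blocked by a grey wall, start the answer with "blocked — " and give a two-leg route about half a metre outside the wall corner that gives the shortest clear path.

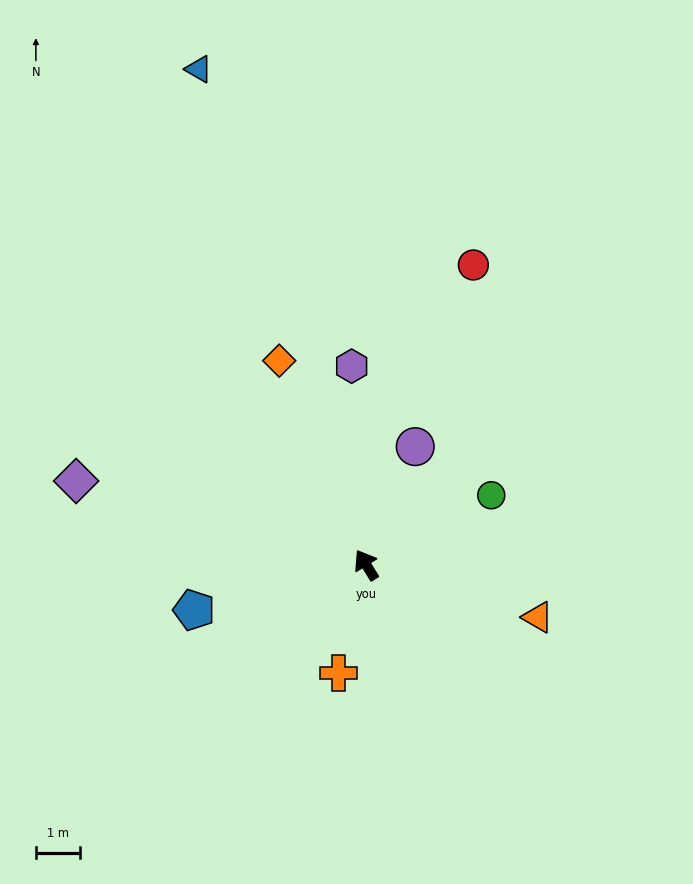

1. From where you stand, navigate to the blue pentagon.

turn left 73°, forward 4.0 m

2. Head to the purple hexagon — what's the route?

turn right 28°, forward 4.5 m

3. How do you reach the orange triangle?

turn right 139°, forward 4.0 m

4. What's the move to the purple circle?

turn right 54°, forward 2.9 m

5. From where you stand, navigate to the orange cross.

turn left 134°, forward 2.5 m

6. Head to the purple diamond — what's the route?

turn left 42°, forward 6.8 m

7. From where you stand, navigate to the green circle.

turn right 93°, forward 3.2 m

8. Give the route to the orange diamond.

turn right 9°, forward 5.0 m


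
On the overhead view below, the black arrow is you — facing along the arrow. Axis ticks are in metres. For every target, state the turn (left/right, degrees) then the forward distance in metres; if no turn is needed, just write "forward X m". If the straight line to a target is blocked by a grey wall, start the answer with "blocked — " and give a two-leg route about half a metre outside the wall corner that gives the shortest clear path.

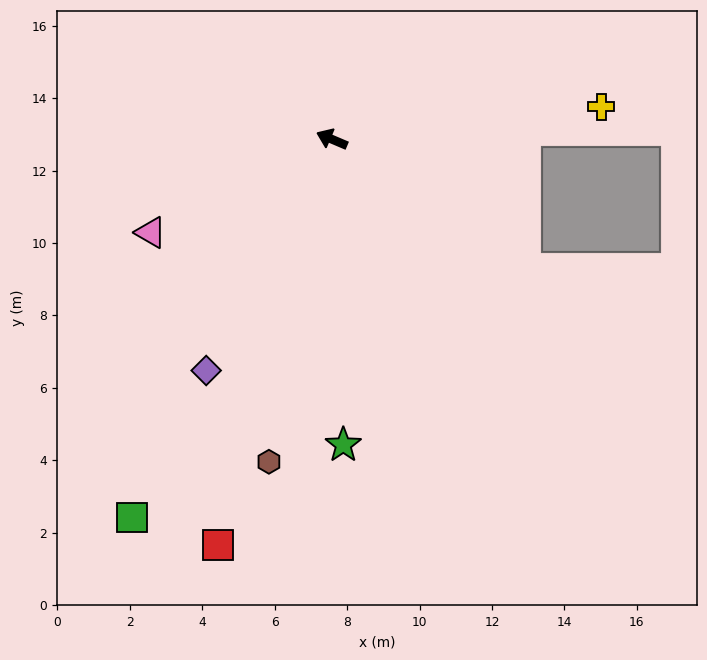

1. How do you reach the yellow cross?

turn right 150°, forward 7.5 m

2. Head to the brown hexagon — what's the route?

turn left 102°, forward 9.1 m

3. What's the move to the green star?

turn left 115°, forward 8.4 m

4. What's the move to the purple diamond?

turn left 85°, forward 7.3 m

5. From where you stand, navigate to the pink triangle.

turn left 50°, forward 5.6 m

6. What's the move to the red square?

turn left 97°, forward 11.6 m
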